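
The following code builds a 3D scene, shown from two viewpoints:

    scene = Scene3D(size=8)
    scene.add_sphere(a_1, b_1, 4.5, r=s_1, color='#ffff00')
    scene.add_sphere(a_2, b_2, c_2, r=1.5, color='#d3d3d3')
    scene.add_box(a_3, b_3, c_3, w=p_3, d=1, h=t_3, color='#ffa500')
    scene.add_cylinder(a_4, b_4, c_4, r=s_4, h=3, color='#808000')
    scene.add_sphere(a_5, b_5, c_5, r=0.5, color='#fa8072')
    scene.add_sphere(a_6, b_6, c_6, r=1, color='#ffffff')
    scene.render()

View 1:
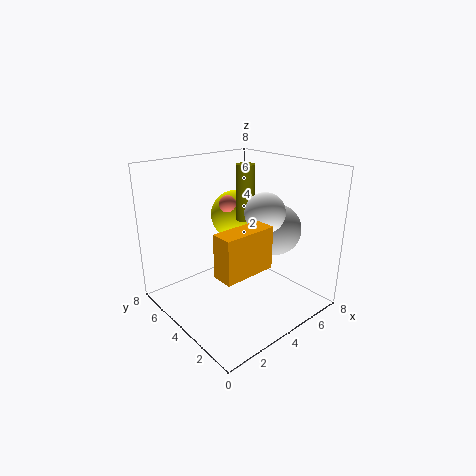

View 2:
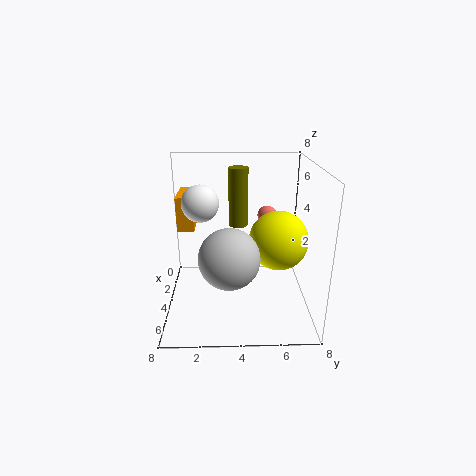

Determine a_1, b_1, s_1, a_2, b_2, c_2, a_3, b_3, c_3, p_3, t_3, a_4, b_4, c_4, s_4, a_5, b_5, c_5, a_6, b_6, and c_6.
a_1 = 5.5; b_1 = 6; s_1 = 1.5; a_2 = 6.5; b_2 = 3.5; c_2 = 4; a_3 = 0.5; b_3 = 0.5; c_3 = 4; p_3 = 2.5; t_3 = 2; a_4 = 4.5; b_4 = 4; c_4 = 5; s_4 = 0.5; a_5 = 4.5; b_5 = 5.5; c_5 = 5.5; a_6 = 4; b_6 = 2; c_6 = 6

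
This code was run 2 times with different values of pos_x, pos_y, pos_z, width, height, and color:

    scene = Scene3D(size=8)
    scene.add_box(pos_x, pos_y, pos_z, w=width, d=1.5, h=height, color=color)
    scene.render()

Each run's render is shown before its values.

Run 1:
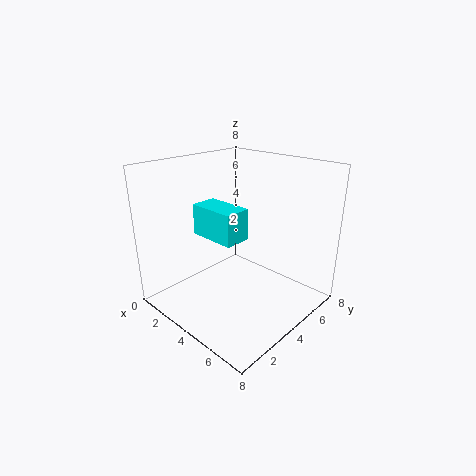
pos_x = 1.75; pos_y = 2.75; pos_z = 4; width = 2.75; height = 1.75; color = 'cyan'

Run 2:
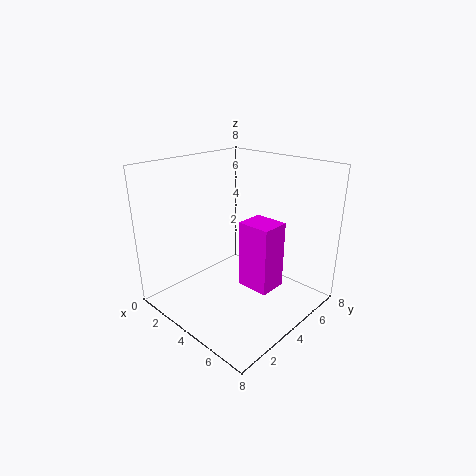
pos_x = 5; pos_y = 3; pos_z = 2; width = 1.75; height = 3.5; color = 'magenta'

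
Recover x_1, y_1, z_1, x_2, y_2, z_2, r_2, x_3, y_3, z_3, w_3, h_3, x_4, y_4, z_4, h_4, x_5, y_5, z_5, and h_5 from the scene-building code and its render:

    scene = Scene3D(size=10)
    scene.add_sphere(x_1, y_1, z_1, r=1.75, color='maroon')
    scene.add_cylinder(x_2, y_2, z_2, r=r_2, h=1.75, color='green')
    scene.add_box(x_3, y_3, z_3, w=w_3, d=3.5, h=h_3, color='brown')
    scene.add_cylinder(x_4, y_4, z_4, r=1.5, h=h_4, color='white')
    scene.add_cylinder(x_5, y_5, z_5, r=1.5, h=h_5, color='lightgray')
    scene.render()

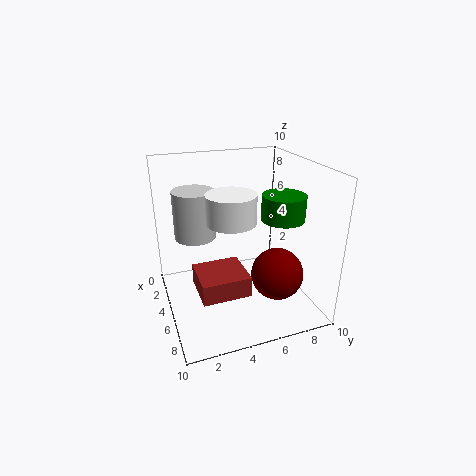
x_1 = 7.25, y_1 = 7, z_1 = 3, x_2 = 5.75, y_2 = 8, z_2 = 6.25, r_2 = 1.5, x_3 = 3.25, y_3 = 2, z_3 = 1, w_3 = 3.25, h_3 = 1.5, x_4 = 7.25, y_4 = 3.75, z_4 = 7.25, h_4 = 1.75, x_5 = 2.75, y_5 = 2.5, z_5 = 4.5, h_5 = 3.5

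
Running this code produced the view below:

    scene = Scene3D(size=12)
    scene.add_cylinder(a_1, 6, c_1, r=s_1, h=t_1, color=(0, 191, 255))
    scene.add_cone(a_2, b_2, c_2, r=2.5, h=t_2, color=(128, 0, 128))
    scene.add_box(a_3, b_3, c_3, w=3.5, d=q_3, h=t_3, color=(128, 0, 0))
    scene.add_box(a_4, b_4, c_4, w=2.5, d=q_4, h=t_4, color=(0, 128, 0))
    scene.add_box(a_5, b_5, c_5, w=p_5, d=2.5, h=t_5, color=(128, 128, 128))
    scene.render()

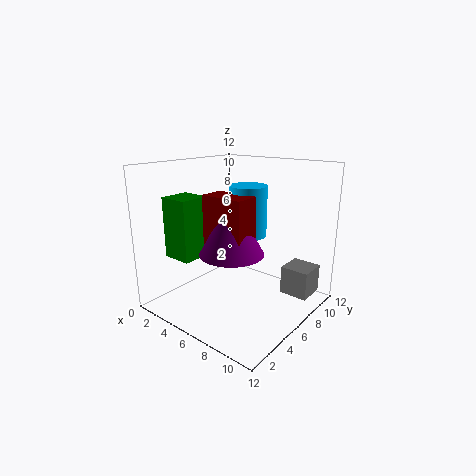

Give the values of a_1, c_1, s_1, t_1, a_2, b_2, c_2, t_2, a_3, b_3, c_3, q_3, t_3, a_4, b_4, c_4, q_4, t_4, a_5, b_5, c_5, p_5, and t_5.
a_1 = 7
c_1 = 6.5
s_1 = 1.5
t_1 = 4
a_2 = 7
b_2 = 4
c_2 = 5.5
t_2 = 4.5
a_3 = 5
b_3 = 3
c_3 = 6
q_3 = 2
t_3 = 4
a_4 = 1.5
b_4 = 2
c_4 = 4.5
q_4 = 2.5
t_4 = 5
a_5 = 8.5
b_5 = 9
c_5 = 0.5
p_5 = 2.5
t_5 = 2.5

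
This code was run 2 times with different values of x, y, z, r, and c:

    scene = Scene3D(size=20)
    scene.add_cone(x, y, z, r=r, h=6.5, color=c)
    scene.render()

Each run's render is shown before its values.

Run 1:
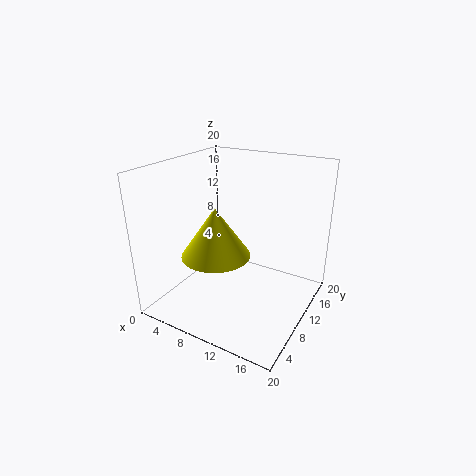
x = 9
y = 6
z = 9
r = 4.5
c = 'yellow'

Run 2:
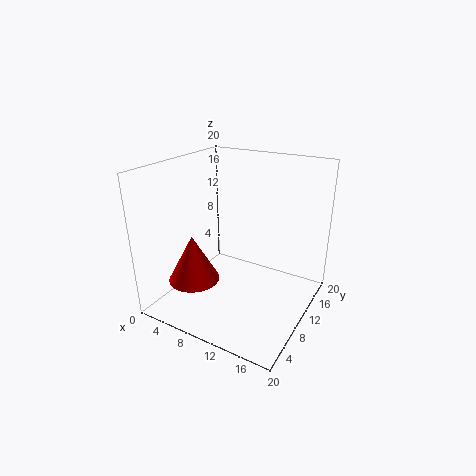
x = 5.5
y = 5.5
z = 4.5
r = 3.5
c = 'red'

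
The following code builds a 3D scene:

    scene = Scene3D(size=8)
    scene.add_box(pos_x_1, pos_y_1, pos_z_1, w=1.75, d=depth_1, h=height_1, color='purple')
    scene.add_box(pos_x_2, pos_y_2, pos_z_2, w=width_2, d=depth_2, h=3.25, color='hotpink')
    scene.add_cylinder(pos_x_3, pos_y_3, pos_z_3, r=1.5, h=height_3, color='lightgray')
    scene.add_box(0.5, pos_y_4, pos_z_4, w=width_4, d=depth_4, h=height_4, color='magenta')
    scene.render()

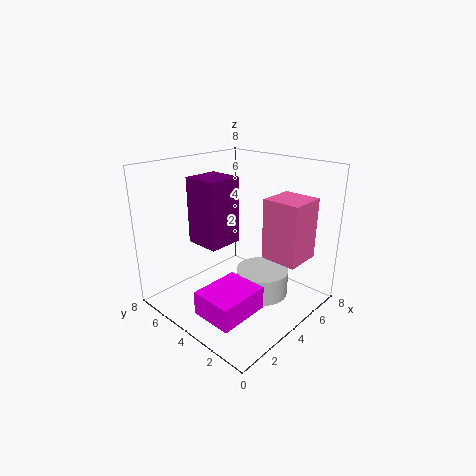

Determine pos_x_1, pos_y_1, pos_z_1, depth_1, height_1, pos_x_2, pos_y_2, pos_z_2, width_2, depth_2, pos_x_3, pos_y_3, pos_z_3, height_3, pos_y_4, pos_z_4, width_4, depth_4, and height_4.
pos_x_1 = 1.25; pos_y_1 = 3; pos_z_1 = 4.5; depth_1 = 1.75; height_1 = 3.25; pos_x_2 = 4.25; pos_y_2 = 0.5; pos_z_2 = 3.25; width_2 = 2; depth_2 = 2; pos_x_3 = 5; pos_y_3 = 3; pos_z_3 = 0.5; height_3 = 1.5; pos_y_4 = 1.5; pos_z_4 = 1; width_4 = 2.75; depth_4 = 2.25; height_4 = 1.25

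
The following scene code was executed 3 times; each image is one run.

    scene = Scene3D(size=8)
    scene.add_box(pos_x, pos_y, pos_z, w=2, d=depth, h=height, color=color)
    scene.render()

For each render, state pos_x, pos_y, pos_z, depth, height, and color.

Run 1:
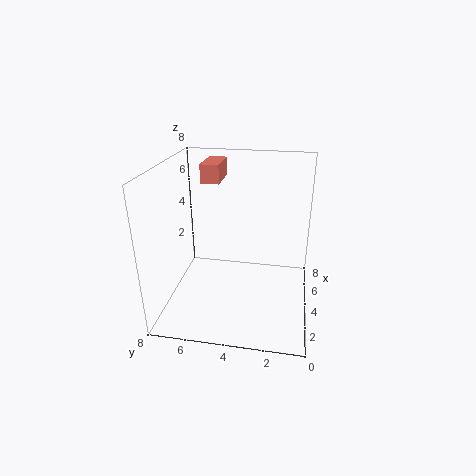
pos_x = 4; pos_y = 5; pos_z = 7; depth = 1; height = 1; color = 'salmon'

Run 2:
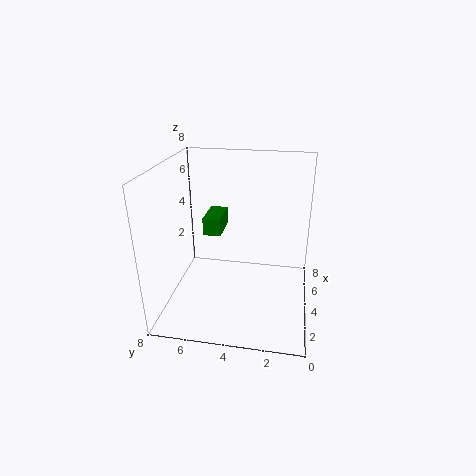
pos_x = 4; pos_y = 5; pos_z = 4; depth = 1; height = 1; color = 'green'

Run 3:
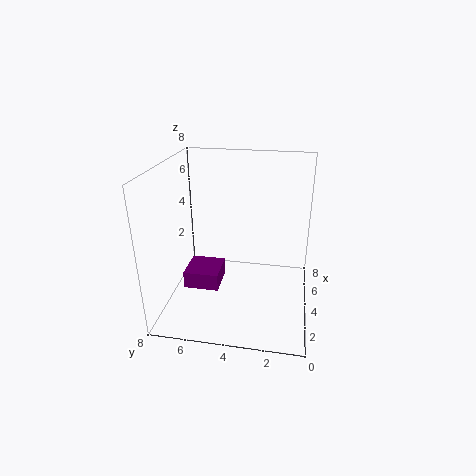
pos_x = 3; pos_y = 5; pos_z = 1; depth = 2; height = 1; color = 'purple'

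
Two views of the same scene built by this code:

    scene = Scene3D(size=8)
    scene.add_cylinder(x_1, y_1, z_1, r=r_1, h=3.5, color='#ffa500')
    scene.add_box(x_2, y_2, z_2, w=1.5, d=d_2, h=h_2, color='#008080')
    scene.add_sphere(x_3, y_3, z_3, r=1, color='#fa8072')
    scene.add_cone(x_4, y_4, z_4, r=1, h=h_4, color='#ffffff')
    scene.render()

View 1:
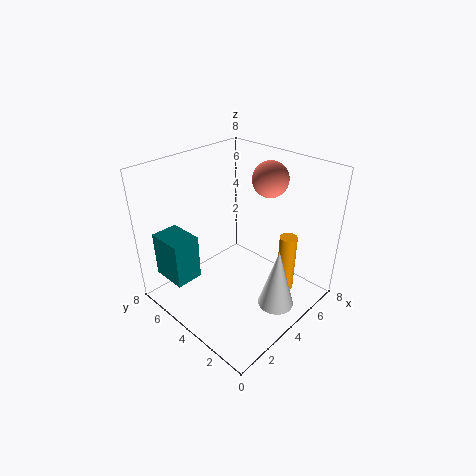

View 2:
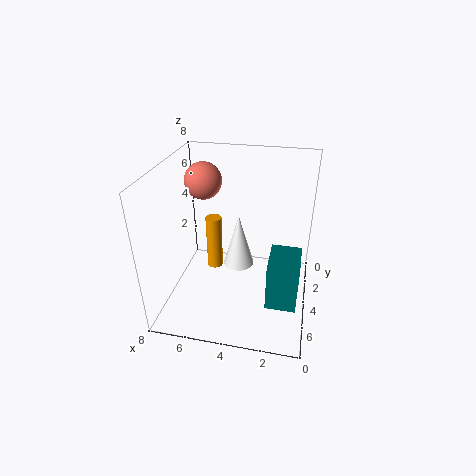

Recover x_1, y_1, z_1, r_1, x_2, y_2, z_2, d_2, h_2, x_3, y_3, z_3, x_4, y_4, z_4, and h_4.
x_1 = 6
y_1 = 2
z_1 = 0.5
r_1 = 0.5
x_2 = 0.5
y_2 = 5
z_2 = 2
d_2 = 2
h_2 = 2.5
x_3 = 6
y_3 = 3.5
z_3 = 7
x_4 = 4.5
y_4 = 1.5
z_4 = 0.5
h_4 = 3.5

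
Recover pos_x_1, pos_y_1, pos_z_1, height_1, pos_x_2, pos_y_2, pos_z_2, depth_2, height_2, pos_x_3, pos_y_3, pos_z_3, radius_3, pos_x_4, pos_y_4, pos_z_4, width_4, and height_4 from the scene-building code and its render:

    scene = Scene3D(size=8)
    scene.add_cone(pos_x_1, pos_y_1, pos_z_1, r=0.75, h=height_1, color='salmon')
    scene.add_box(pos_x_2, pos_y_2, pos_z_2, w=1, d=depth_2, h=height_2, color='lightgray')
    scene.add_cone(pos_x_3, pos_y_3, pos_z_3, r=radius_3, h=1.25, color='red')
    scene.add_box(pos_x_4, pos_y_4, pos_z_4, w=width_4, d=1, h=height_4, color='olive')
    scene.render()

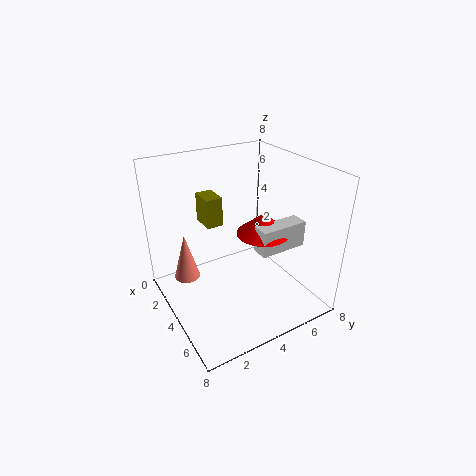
pos_x_1 = 2.25
pos_y_1 = 1.5
pos_z_1 = 1.25
height_1 = 2.75
pos_x_2 = 4.5
pos_y_2 = 4.75
pos_z_2 = 3.25
depth_2 = 2.75
height_2 = 1.5
pos_x_3 = 4.25
pos_y_3 = 5.5
pos_z_3 = 4
radius_3 = 1.5
pos_x_4 = 0.75
pos_y_4 = 3
pos_z_4 = 4
width_4 = 1.5
height_4 = 1.75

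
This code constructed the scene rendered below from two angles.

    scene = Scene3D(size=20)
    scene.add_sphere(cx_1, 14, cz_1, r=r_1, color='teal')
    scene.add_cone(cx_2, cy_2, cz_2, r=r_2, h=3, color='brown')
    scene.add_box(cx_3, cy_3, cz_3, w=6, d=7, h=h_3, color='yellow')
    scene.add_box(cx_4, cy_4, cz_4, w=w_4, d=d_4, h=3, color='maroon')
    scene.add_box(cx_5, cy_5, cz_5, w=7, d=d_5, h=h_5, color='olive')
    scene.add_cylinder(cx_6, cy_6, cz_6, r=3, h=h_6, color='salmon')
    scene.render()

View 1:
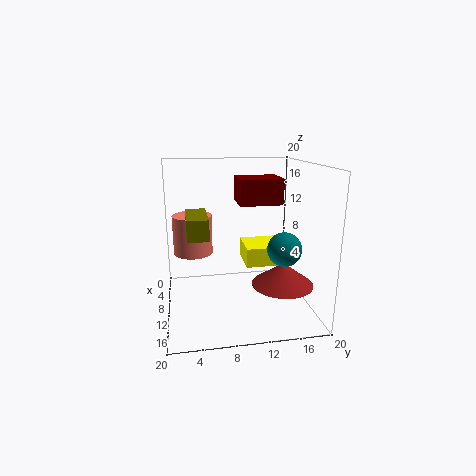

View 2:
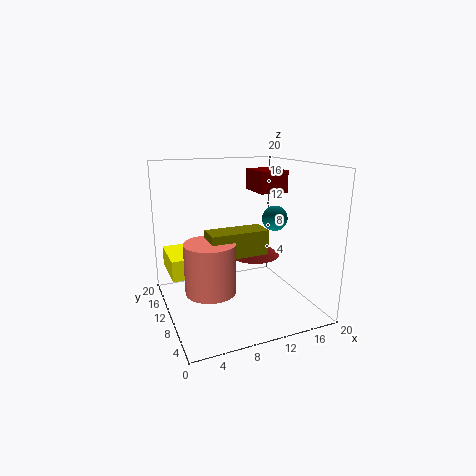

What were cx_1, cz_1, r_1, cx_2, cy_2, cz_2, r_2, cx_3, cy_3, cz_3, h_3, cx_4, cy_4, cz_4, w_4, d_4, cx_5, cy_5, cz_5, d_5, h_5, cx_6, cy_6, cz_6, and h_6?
cx_1 = 18
cz_1 = 11
r_1 = 2
cx_2 = 15
cy_2 = 15
cz_2 = 5
r_2 = 4
cx_3 = 1
cy_3 = 12
cz_3 = 4
h_3 = 3
cx_4 = 13
cy_4 = 9
cz_4 = 16
w_4 = 4
d_4 = 5
cx_5 = 4
cy_5 = 3
cz_5 = 10
d_5 = 3
h_5 = 3
cx_6 = 4
cy_6 = 4
cz_6 = 6
h_6 = 6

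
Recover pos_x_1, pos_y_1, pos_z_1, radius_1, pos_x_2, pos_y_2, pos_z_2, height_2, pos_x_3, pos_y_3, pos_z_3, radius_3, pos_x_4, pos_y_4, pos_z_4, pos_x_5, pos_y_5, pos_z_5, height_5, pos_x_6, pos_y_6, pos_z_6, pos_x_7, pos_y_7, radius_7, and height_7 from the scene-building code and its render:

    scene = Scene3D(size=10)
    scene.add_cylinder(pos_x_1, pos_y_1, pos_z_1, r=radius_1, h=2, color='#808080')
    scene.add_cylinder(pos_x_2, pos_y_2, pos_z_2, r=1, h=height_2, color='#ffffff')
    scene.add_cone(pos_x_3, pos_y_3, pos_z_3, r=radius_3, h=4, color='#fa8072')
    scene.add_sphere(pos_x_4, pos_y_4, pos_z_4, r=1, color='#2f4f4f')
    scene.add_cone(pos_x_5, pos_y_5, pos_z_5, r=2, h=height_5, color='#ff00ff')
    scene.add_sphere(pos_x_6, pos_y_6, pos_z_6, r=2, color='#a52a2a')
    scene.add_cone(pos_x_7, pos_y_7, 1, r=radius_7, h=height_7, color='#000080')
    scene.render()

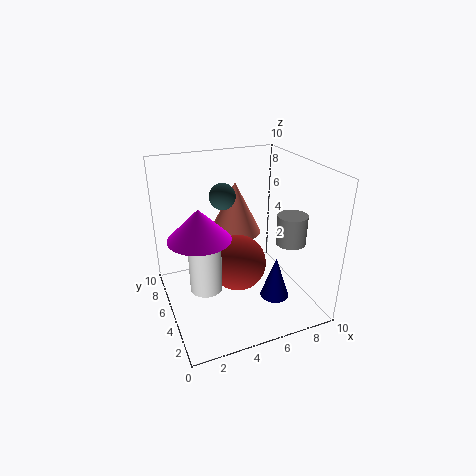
pos_x_1 = 8; pos_y_1 = 3; pos_z_1 = 5; radius_1 = 1; pos_x_2 = 2; pos_y_2 = 3; pos_z_2 = 3; height_2 = 3; pos_x_3 = 6; pos_y_3 = 8; pos_z_3 = 4; radius_3 = 2; pos_x_4 = 5; pos_y_4 = 8; pos_z_4 = 7; pos_x_5 = 2; pos_y_5 = 4; pos_z_5 = 6; height_5 = 2; pos_x_6 = 5; pos_y_6 = 5; pos_z_6 = 3; pos_x_7 = 7; pos_y_7 = 3; radius_7 = 1; height_7 = 3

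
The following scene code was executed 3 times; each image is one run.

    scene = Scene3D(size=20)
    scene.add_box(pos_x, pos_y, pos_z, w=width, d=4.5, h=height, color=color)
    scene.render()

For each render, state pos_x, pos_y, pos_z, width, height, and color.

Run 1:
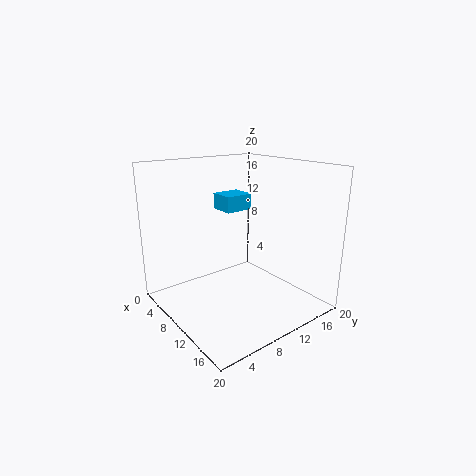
pos_x = 1; pos_y = 12; pos_z = 12; width = 4; height = 2.5; color = 'deepskyblue'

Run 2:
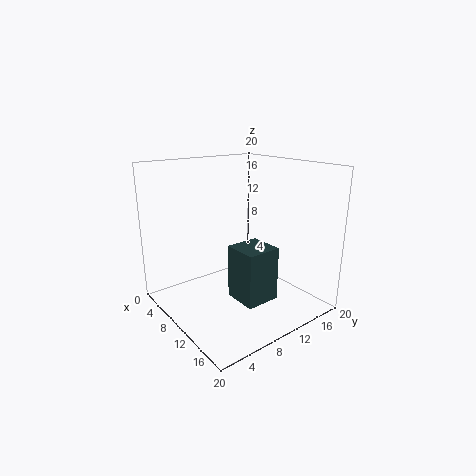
pos_x = 12.5; pos_y = 6.5; pos_z = 3.5; width = 4.5; height = 7; color = 'darkslategray'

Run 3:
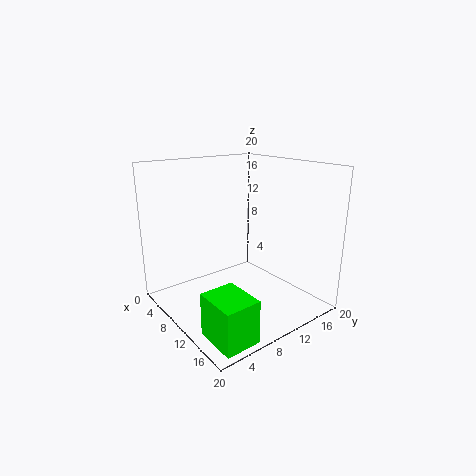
pos_x = 14.5; pos_y = 1; pos_z = 1; width = 5.5; height = 5.5; color = 'lime'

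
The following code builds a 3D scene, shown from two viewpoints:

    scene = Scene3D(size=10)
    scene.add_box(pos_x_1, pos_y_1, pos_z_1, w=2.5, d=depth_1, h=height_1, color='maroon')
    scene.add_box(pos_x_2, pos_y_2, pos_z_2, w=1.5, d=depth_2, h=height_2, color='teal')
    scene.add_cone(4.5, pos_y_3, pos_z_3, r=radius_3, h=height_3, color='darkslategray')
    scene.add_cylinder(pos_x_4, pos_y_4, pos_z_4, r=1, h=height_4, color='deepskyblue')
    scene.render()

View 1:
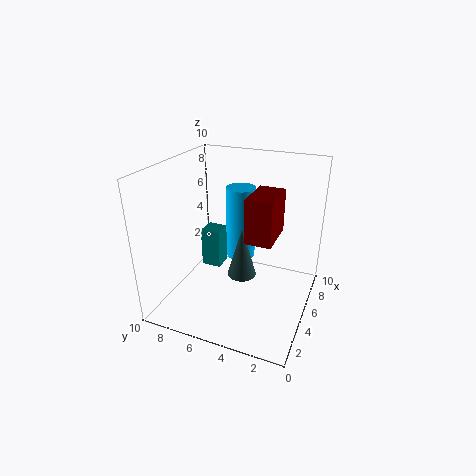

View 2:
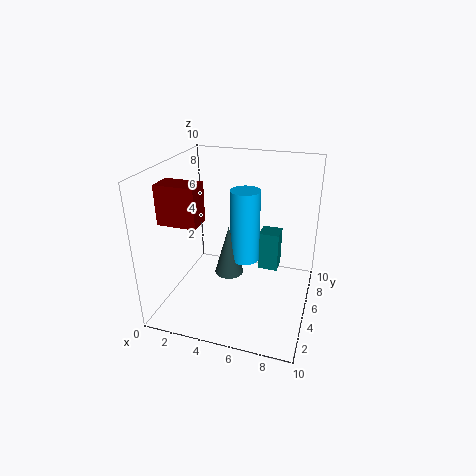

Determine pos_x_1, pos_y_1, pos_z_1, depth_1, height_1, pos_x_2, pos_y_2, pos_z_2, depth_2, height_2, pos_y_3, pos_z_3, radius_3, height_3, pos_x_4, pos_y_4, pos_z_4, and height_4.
pos_x_1 = 1, pos_y_1 = 1.5, pos_z_1 = 7, depth_1 = 1.5, height_1 = 2.5, pos_x_2 = 6, pos_y_2 = 7, pos_z_2 = 1.5, depth_2 = 1.5, height_2 = 3, pos_y_3 = 4.5, pos_z_3 = 2.5, radius_3 = 1, height_3 = 3.5, pos_x_4 = 5.5, pos_y_4 = 5, pos_z_4 = 3.5, height_4 = 5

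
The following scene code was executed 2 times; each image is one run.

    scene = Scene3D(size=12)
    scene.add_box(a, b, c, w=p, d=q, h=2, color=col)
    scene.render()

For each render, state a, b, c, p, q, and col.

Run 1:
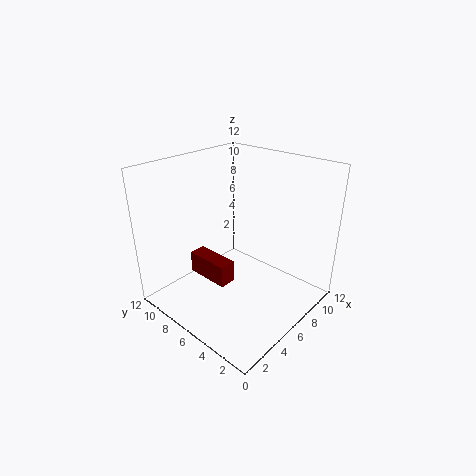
a = 4.5; b = 6.5; c = 1.5; p = 1.5; q = 4; col = 'maroon'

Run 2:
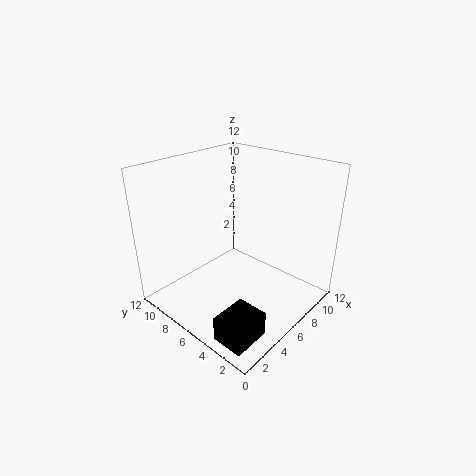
a = 0.5; b = 1; c = 0.5; p = 3; q = 2.5; col = 'black'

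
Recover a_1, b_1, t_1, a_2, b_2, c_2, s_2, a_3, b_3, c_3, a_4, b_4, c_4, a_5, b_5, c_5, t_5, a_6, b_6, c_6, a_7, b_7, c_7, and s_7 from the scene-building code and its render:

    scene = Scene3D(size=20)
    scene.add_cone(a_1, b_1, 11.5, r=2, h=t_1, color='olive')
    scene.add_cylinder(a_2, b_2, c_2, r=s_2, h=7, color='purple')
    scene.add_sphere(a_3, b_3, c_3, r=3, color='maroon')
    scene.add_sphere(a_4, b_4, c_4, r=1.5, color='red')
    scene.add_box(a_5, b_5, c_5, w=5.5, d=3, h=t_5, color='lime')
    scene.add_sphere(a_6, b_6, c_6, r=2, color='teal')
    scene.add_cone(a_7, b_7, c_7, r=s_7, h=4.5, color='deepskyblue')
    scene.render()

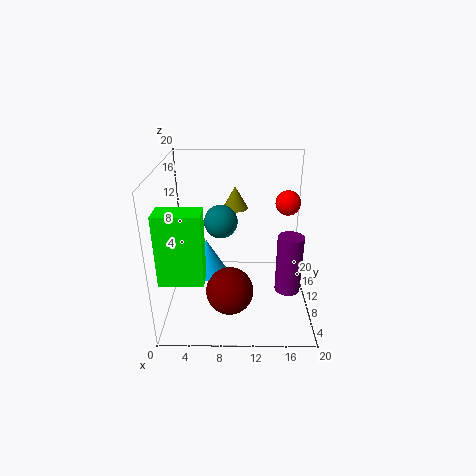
a_1 = 9.5, b_1 = 17.5, t_1 = 3.5, a_2 = 16, b_2 = 2.5, c_2 = 7, s_2 = 1.5, a_3 = 9, b_3 = 4, c_3 = 5.5, a_4 = 16, b_4 = 6.5, c_4 = 16.5, a_5 = 0.5, b_5 = 2, c_5 = 7.5, t_5 = 9, a_6 = 8, b_6 = 5.5, c_6 = 14.5, a_7 = 6, b_7 = 6.5, c_7 = 7, s_7 = 2.5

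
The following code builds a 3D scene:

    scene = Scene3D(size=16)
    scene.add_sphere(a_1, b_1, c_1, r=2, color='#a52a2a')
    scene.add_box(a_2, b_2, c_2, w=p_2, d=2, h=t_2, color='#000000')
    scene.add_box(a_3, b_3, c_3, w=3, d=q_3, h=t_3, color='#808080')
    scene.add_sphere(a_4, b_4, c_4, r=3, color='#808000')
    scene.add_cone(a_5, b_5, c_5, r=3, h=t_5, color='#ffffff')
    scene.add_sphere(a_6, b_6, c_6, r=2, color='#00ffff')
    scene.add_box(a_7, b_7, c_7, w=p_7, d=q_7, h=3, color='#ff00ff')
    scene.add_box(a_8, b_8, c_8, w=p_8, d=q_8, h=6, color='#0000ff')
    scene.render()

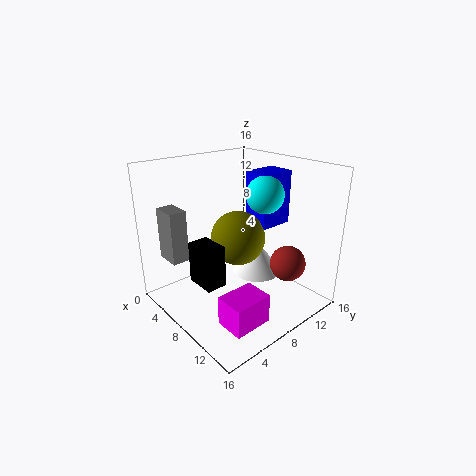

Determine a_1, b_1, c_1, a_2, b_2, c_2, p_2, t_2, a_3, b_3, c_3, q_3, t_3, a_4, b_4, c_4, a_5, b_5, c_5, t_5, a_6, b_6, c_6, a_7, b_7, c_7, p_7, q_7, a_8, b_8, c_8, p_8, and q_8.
a_1 = 12; b_1 = 12; c_1 = 5; a_2 = 9; b_2 = 1; c_2 = 6; p_2 = 3; t_2 = 4; a_3 = 1; b_3 = 2; c_3 = 5; q_3 = 2; t_3 = 6; a_4 = 8; b_4 = 8; c_4 = 8; a_5 = 7; b_5 = 12; c_5 = 2; t_5 = 4; a_6 = 10; b_6 = 10; c_6 = 13; a_7 = 12; b_7 = 2; c_7 = 2; p_7 = 3; q_7 = 4; a_8 = 7; b_8 = 10; c_8 = 9; p_8 = 3; q_8 = 4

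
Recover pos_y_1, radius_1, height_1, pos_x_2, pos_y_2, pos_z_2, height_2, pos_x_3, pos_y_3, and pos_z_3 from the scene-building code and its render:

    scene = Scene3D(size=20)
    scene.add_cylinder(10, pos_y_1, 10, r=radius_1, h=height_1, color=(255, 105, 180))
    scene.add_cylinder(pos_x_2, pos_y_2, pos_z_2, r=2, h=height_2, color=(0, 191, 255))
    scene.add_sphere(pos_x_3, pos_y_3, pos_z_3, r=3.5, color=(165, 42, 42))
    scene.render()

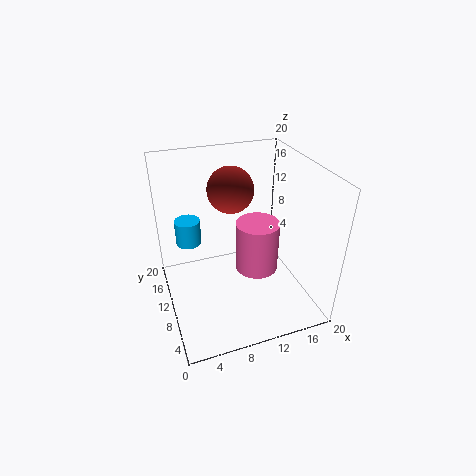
pos_y_1 = 3.5, radius_1 = 2.5, height_1 = 6, pos_x_2 = 4.5, pos_y_2 = 18, pos_z_2 = 5.5, height_2 = 4, pos_x_3 = 11, pos_y_3 = 16, pos_z_3 = 14.5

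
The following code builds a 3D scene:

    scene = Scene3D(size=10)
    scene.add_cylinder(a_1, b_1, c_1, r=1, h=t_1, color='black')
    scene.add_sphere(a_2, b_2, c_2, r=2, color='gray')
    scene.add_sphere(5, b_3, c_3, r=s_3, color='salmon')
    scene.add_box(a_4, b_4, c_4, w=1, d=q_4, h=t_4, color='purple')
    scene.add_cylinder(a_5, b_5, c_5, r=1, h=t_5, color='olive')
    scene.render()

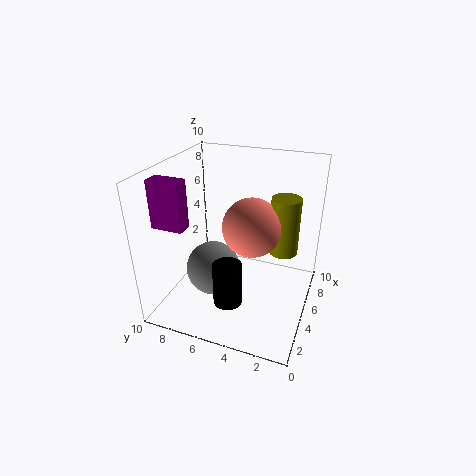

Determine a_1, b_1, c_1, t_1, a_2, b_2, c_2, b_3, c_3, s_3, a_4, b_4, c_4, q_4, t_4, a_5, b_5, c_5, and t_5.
a_1 = 3, b_1 = 5, c_1 = 1, t_1 = 3, a_2 = 5, b_2 = 7, c_2 = 2, b_3 = 4, c_3 = 6, s_3 = 2, a_4 = 1, b_4 = 7, c_4 = 7, q_4 = 2, t_4 = 3, a_5 = 6, b_5 = 2, c_5 = 4, t_5 = 4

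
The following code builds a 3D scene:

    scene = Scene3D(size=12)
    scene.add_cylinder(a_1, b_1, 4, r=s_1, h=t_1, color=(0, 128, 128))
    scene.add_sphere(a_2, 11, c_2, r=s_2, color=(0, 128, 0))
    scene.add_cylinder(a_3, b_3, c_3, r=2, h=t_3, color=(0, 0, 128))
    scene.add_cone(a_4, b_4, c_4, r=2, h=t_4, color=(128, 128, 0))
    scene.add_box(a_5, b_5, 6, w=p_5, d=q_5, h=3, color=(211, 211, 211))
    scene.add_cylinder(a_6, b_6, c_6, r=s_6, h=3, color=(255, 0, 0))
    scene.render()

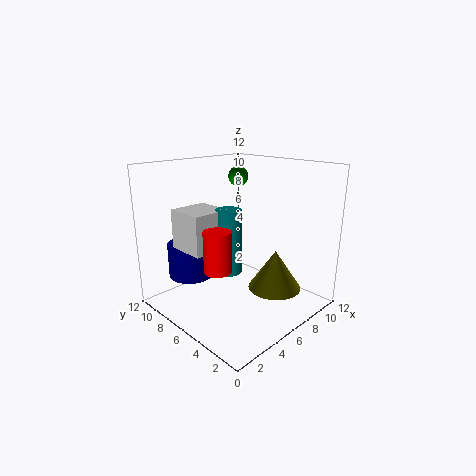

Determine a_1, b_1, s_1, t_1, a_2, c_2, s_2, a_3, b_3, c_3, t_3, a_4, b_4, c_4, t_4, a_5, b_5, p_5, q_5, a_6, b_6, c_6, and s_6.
a_1 = 4
b_1 = 5
s_1 = 1
t_1 = 5
a_2 = 11
c_2 = 10
s_2 = 1
a_3 = 4
b_3 = 10
c_3 = 2
t_3 = 3
a_4 = 6
b_4 = 2
c_4 = 3
t_4 = 3
a_5 = 1
b_5 = 5
p_5 = 3
q_5 = 3
a_6 = 2
b_6 = 4
c_6 = 5
s_6 = 1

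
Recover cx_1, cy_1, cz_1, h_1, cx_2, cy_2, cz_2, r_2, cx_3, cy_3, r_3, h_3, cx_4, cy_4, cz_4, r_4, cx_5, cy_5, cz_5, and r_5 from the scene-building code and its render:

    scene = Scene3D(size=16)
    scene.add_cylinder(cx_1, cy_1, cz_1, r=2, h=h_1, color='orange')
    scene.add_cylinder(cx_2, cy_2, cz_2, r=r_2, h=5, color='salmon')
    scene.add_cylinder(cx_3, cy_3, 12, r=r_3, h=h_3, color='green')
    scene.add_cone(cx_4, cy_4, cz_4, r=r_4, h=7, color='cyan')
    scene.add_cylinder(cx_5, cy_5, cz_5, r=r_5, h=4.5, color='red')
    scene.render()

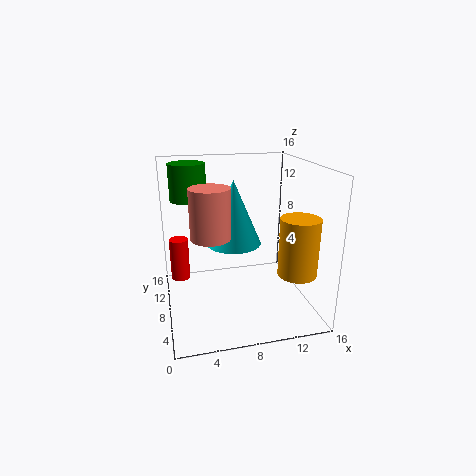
cx_1 = 13
cy_1 = 3
cz_1 = 5.5
h_1 = 6
cx_2 = 4.5
cy_2 = 5
cz_2 = 9.5
r_2 = 2
cx_3 = 3
cy_3 = 10.5
r_3 = 2
h_3 = 4
cx_4 = 7.5
cy_4 = 8
cz_4 = 7.5
r_4 = 3
cx_5 = 1.5
cy_5 = 8
cz_5 = 4
r_5 = 1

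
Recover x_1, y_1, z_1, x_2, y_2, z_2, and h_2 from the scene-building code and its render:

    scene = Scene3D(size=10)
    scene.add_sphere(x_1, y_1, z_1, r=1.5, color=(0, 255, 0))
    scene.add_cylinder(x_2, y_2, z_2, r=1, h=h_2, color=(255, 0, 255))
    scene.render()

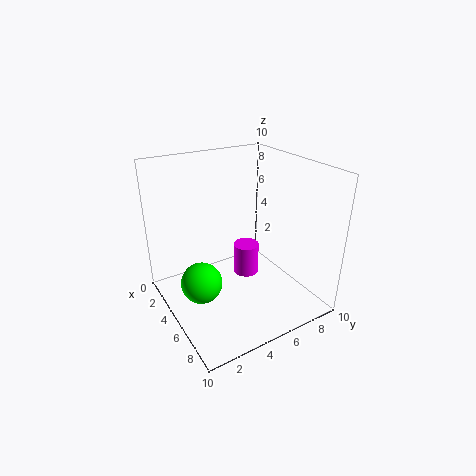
x_1 = 4, y_1 = 2.5, z_1 = 1.5, x_2 = 3, y_2 = 7, z_2 = 0.5, h_2 = 2.5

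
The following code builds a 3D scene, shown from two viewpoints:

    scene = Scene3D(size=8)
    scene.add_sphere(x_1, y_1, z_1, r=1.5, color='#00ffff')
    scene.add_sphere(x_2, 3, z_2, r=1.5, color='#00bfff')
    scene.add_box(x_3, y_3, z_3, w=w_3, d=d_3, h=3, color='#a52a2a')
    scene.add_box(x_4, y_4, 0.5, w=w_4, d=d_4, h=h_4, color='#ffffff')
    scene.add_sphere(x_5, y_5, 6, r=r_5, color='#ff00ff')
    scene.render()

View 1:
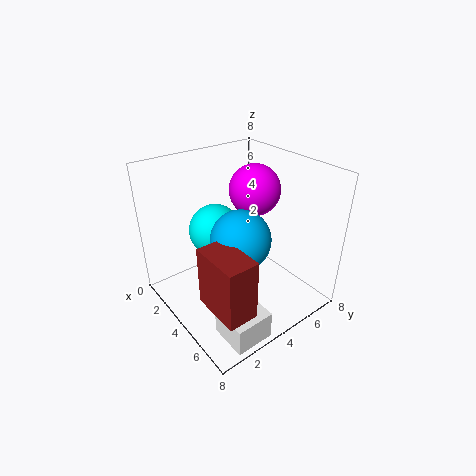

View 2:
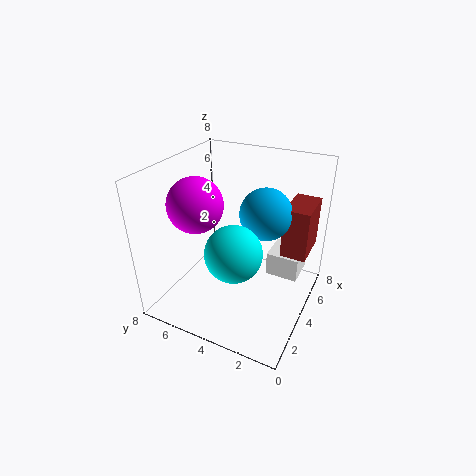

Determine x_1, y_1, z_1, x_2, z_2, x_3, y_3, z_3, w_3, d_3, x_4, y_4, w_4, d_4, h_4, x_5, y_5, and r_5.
x_1 = 2.5, y_1 = 3.5, z_1 = 4, x_2 = 5.5, z_2 = 5, x_3 = 5.5, y_3 = 0.5, z_3 = 2.5, w_3 = 2.5, d_3 = 1.5, x_4 = 6, y_4 = 1, w_4 = 2, d_4 = 2, h_4 = 1.5, x_5 = 3, y_5 = 6, r_5 = 1.5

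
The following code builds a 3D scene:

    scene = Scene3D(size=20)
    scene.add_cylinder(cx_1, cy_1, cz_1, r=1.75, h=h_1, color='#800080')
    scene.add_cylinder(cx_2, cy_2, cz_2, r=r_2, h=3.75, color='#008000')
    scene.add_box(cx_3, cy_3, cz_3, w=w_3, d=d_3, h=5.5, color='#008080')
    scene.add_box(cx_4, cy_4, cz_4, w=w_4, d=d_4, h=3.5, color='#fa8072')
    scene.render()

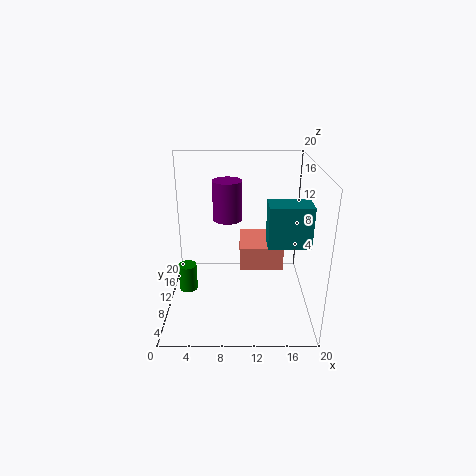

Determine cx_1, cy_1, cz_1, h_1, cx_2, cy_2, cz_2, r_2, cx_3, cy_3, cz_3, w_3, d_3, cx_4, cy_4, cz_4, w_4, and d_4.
cx_1 = 8.75
cy_1 = 6
cz_1 = 14.5
h_1 = 4.75
cx_2 = 3
cy_2 = 8.25
cz_2 = 3
r_2 = 1.25
cx_3 = 13.75
cy_3 = 5.5
cz_3 = 10.5
w_3 = 5.5
d_3 = 3.5
cx_4 = 10.25
cy_4 = 10
cz_4 = 4.75
w_4 = 6.25
d_4 = 6.75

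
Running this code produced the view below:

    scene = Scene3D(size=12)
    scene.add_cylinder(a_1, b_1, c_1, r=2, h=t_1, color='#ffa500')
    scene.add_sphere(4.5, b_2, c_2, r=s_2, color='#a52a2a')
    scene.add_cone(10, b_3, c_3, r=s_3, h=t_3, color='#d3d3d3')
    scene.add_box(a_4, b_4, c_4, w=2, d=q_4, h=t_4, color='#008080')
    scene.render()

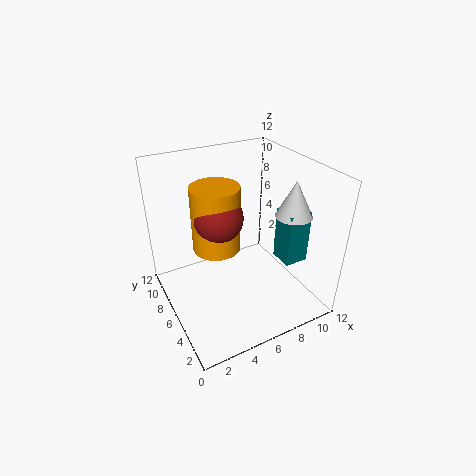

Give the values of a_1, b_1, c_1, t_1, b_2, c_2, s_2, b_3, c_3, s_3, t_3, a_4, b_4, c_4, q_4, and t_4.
a_1 = 4.5; b_1 = 7; c_1 = 5; t_1 = 5.5; b_2 = 6.5; c_2 = 8; s_2 = 2; b_3 = 4; c_3 = 8; s_3 = 1.5; t_3 = 3; a_4 = 9; b_4 = 3; c_4 = 4; q_4 = 2; t_4 = 4.5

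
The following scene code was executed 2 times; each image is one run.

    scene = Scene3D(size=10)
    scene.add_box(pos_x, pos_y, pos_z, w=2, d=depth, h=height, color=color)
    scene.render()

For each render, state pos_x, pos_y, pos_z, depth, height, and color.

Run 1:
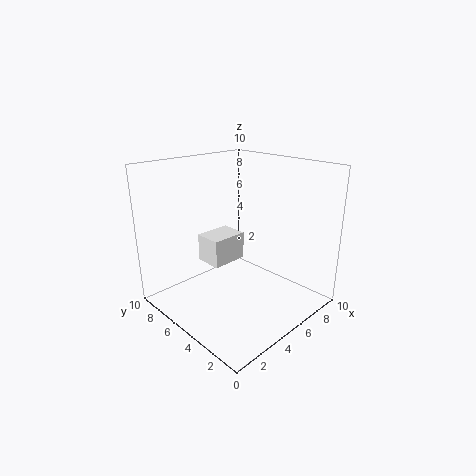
pos_x = 0.5, pos_y = 2, pos_z = 5.5, depth = 1.5, height = 1.5, color = 'white'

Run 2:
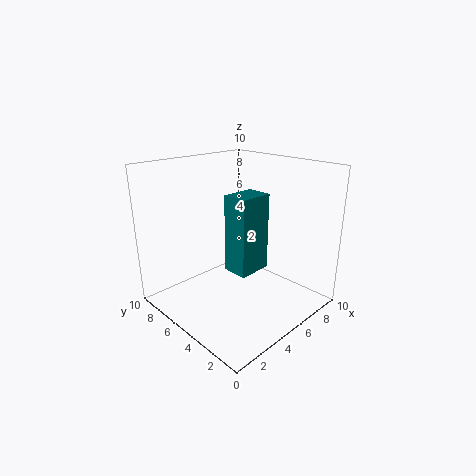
pos_x = 2, pos_y = 1.5, pos_z = 4.5, depth = 1.5, height = 4.5, color = 'teal'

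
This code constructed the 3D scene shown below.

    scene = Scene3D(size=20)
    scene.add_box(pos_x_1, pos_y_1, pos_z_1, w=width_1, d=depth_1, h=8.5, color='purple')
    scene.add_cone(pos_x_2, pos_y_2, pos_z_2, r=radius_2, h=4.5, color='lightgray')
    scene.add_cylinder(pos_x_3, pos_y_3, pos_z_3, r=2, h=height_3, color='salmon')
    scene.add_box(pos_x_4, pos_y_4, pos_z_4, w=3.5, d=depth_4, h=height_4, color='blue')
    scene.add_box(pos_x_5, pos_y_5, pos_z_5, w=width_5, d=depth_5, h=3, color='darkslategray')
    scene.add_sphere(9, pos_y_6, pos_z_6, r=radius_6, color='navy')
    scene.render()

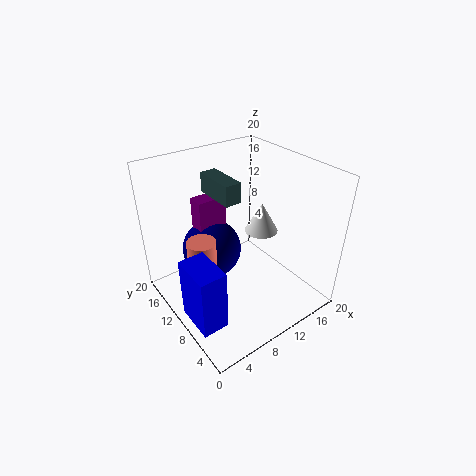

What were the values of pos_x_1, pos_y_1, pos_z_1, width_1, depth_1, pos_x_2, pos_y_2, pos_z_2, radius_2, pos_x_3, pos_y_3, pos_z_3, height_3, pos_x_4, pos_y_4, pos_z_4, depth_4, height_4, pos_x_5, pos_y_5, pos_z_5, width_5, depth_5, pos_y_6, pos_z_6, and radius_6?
pos_x_1 = 7; pos_y_1 = 15; pos_z_1 = 5.5; width_1 = 4.5; depth_1 = 2.5; pos_x_2 = 15.5; pos_y_2 = 11.5; pos_z_2 = 8.5; radius_2 = 2.5; pos_x_3 = 5; pos_y_3 = 11.5; pos_z_3 = 2; height_3 = 8.5; pos_x_4 = 0.5; pos_y_4 = 4; pos_z_4 = 2; depth_4 = 5.5; height_4 = 8.5; pos_x_5 = 9.5; pos_y_5 = 12; pos_z_5 = 14; width_5 = 2.5; depth_5 = 6.5; pos_y_6 = 15.5; pos_z_6 = 5.5; radius_6 = 4.5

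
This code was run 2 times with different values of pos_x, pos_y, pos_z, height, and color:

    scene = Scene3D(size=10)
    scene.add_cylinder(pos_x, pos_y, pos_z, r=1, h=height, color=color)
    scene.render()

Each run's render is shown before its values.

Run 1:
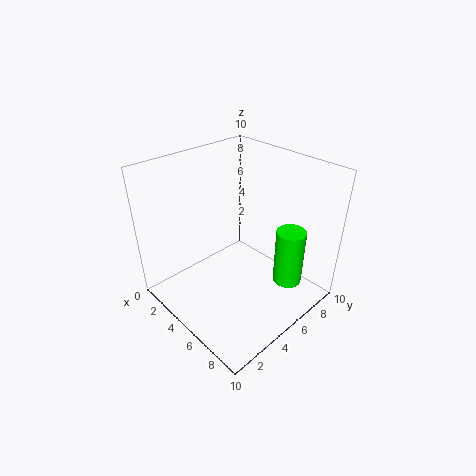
pos_x = 8, pos_y = 7, pos_z = 2, height = 4, color = 'lime'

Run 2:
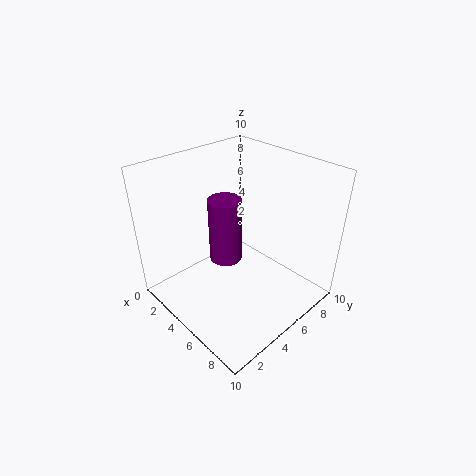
pos_x = 6, pos_y = 3, pos_z = 5, height = 4, color = 'purple'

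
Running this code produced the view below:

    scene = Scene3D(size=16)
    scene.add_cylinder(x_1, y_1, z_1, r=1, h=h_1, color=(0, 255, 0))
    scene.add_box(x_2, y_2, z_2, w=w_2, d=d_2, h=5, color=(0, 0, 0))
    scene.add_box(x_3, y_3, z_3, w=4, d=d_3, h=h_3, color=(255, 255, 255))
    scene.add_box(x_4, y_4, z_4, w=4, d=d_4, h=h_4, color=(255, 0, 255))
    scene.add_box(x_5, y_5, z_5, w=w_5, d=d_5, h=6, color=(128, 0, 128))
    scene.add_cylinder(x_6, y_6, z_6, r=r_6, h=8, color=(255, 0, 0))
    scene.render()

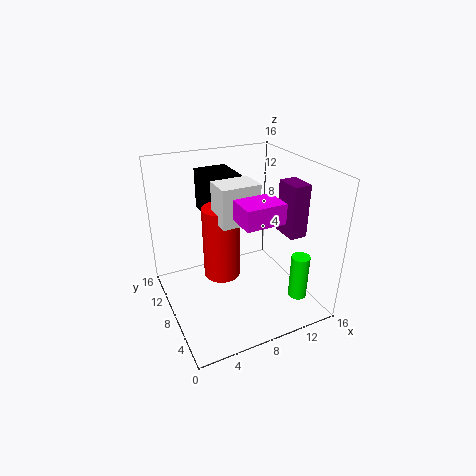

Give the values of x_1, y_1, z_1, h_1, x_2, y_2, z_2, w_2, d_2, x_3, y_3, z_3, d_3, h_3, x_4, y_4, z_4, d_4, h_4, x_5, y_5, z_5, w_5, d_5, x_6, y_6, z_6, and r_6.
x_1 = 13
y_1 = 3
z_1 = 2
h_1 = 5
x_2 = 6
y_2 = 11
z_2 = 9
w_2 = 4
d_2 = 5
x_3 = 5
y_3 = 5
z_3 = 11
d_3 = 3
h_3 = 4
x_4 = 6
y_4 = 2
z_4 = 12
d_4 = 3
h_4 = 2
x_5 = 13
y_5 = 5
z_5 = 8
w_5 = 2
d_5 = 3
x_6 = 6
y_6 = 8
z_6 = 4
r_6 = 2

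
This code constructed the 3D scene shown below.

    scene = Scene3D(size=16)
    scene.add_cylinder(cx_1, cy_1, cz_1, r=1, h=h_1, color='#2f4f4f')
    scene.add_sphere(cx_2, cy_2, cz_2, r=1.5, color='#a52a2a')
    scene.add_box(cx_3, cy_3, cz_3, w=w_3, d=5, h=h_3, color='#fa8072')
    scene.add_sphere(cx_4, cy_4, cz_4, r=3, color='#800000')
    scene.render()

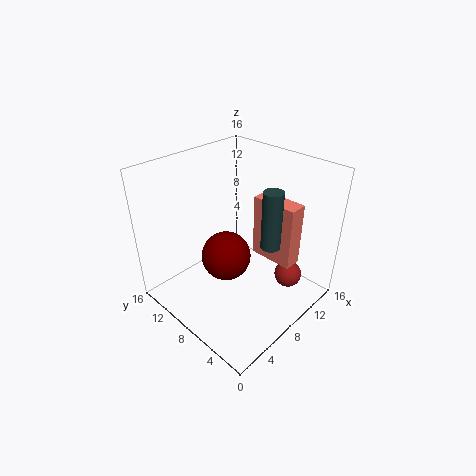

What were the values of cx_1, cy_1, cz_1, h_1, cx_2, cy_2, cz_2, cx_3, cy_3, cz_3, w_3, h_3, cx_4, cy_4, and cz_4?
cx_1 = 8; cy_1 = 3.5; cz_1 = 9; h_1 = 6; cx_2 = 11; cy_2 = 3; cz_2 = 4; cx_3 = 10; cy_3 = 2.5; cz_3 = 5.5; w_3 = 2; h_3 = 7; cx_4 = 8.5; cy_4 = 10.5; cz_4 = 4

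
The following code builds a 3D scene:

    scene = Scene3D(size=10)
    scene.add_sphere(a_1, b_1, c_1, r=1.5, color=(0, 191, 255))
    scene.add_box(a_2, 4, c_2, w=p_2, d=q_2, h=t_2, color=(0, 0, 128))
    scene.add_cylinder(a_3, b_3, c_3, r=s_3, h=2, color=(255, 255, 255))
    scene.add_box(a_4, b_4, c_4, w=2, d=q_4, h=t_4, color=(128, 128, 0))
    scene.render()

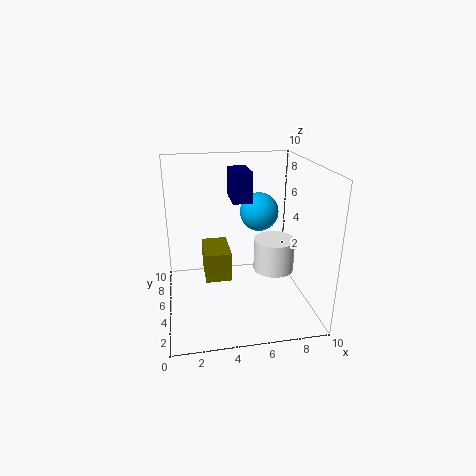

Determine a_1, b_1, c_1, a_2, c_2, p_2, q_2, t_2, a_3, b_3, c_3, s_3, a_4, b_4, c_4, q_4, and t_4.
a_1 = 7.25
b_1 = 8
c_1 = 5.75
a_2 = 4.5
c_2 = 7.75
p_2 = 1.25
q_2 = 2.25
t_2 = 2
a_3 = 6.75
b_3 = 2.25
c_3 = 4
s_3 = 1.25
a_4 = 2.75
b_4 = 6
c_4 = 1
q_4 = 3.25
t_4 = 2.25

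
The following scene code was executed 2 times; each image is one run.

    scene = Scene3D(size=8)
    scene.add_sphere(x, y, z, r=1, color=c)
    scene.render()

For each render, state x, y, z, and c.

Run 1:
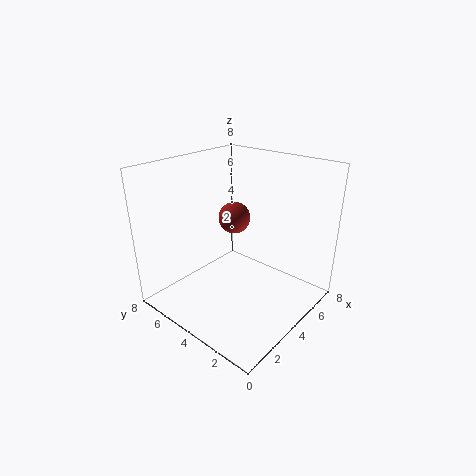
x = 6, y = 6, z = 4, c = 'brown'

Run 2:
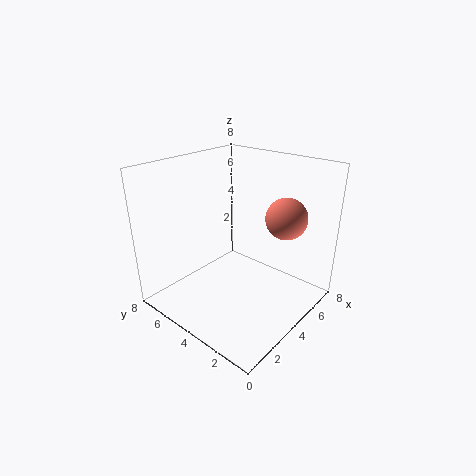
x = 4, y = 1, z = 6, c = 'salmon'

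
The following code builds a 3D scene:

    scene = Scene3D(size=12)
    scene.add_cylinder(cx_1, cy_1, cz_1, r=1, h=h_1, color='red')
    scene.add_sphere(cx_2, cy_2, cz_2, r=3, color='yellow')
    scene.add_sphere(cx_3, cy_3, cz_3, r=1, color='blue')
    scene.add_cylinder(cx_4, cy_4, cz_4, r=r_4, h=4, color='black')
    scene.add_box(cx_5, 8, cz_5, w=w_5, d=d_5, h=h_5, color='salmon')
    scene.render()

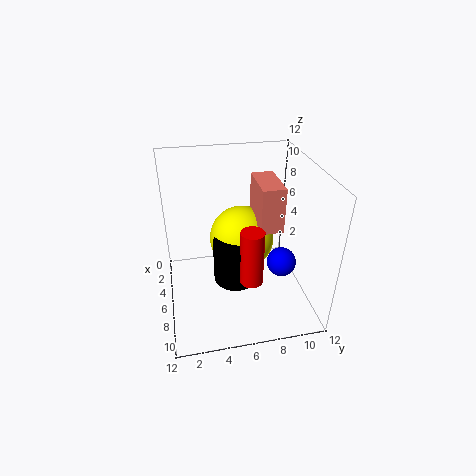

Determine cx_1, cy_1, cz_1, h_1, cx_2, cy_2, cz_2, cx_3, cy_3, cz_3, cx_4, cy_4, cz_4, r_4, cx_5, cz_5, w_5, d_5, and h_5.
cx_1 = 7, cy_1 = 7, cz_1 = 2, h_1 = 5, cx_2 = 3, cy_2 = 7, cz_2 = 4, cx_3 = 11, cy_3 = 8, cz_3 = 7, cx_4 = 5, cy_4 = 6, cz_4 = 1, r_4 = 2, cx_5 = 2, cz_5 = 6, w_5 = 4, d_5 = 2, h_5 = 4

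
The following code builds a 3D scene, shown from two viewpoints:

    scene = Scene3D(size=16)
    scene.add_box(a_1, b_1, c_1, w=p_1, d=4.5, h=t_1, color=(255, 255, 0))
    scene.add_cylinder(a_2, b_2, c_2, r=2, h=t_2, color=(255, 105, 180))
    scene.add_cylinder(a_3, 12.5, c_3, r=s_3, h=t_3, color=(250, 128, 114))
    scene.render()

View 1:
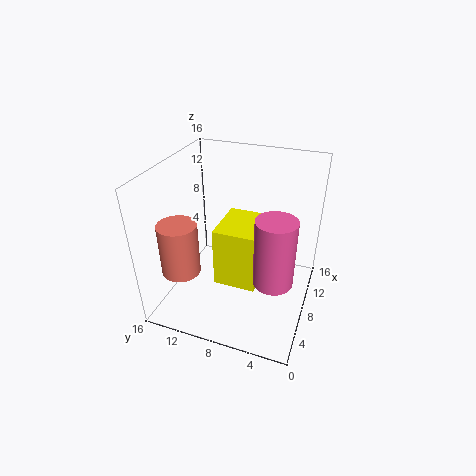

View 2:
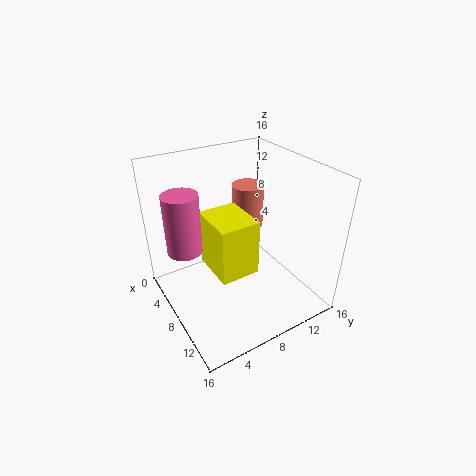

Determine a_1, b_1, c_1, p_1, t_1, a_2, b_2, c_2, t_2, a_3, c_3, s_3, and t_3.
a_1 = 4.5, b_1 = 5, c_1 = 4, p_1 = 5.5, t_1 = 6.5, a_2 = 4.5, b_2 = 3, c_2 = 6, t_2 = 7, a_3 = 3, c_3 = 6, s_3 = 2, t_3 = 5.5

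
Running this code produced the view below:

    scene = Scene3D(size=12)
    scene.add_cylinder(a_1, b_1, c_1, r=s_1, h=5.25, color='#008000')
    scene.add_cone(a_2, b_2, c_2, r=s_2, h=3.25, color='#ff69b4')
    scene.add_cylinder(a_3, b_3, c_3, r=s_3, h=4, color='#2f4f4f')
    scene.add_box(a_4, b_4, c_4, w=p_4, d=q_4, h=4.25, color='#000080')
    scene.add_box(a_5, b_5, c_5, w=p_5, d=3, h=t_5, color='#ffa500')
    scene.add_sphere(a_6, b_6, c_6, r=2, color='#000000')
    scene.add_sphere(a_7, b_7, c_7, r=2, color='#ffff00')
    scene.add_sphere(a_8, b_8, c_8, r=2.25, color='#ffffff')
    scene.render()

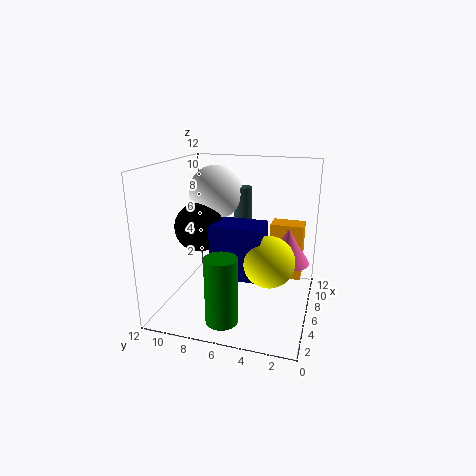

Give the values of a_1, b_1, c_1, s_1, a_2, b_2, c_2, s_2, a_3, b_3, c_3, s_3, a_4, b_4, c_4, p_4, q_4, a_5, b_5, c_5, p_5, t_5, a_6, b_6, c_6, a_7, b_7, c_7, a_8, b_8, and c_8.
a_1 = 1.75; b_1 = 6; c_1 = 0.75; s_1 = 1.25; a_2 = 9.5; b_2 = 2.25; c_2 = 2.75; s_2 = 2; a_3 = 7.5; b_3 = 6; c_3 = 6; s_3 = 0.75; a_4 = 3.25; b_4 = 3.5; c_4 = 3.5; p_4 = 2.75; q_4 = 4; a_5 = 9.5; b_5 = 1; c_5 = 1; p_5 = 2; t_5 = 5.25; a_6 = 5; b_6 = 9; c_6 = 7; a_7 = 4.25; b_7 = 3; c_7 = 5; a_8 = 7; b_8 = 8.25; c_8 = 9.5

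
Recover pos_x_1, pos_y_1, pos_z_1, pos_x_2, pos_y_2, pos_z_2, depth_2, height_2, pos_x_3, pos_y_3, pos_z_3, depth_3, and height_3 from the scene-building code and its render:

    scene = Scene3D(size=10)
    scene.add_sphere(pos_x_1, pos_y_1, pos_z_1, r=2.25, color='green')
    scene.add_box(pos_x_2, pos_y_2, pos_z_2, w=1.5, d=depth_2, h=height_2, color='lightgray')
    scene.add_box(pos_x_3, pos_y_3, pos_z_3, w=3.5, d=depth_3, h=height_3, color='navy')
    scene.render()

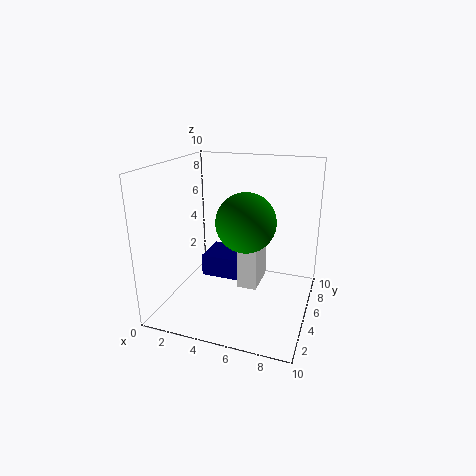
pos_x_1 = 5; pos_y_1 = 6.75; pos_z_1 = 5.5; pos_x_2 = 4.5; pos_y_2 = 6.25; pos_z_2 = 0.25; depth_2 = 3; height_2 = 3.75; pos_x_3 = 1.25; pos_y_3 = 6.75; pos_z_3 = 0.5; depth_3 = 3; height_3 = 1.75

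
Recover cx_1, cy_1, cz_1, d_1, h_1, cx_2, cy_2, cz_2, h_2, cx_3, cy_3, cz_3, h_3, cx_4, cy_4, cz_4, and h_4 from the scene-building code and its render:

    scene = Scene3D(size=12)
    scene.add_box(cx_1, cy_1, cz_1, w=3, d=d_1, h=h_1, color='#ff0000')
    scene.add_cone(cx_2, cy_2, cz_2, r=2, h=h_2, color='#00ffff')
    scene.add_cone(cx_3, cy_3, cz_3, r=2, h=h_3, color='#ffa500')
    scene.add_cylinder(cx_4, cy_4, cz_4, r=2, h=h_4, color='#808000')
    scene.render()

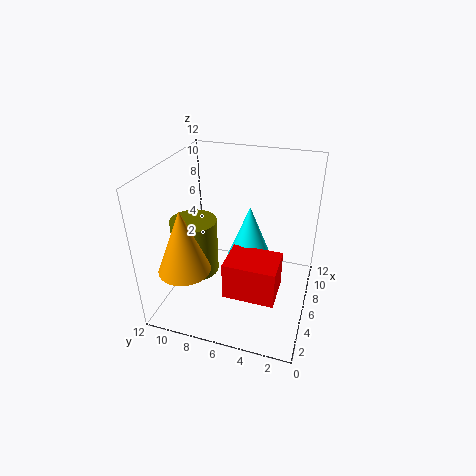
cx_1 = 2; cy_1 = 2; cz_1 = 3; d_1 = 4; h_1 = 3; cx_2 = 6; cy_2 = 5; cz_2 = 4; h_2 = 5; cx_3 = 2; cy_3 = 9; cz_3 = 5; h_3 = 5; cx_4 = 6; cy_4 = 10; cz_4 = 2; h_4 = 5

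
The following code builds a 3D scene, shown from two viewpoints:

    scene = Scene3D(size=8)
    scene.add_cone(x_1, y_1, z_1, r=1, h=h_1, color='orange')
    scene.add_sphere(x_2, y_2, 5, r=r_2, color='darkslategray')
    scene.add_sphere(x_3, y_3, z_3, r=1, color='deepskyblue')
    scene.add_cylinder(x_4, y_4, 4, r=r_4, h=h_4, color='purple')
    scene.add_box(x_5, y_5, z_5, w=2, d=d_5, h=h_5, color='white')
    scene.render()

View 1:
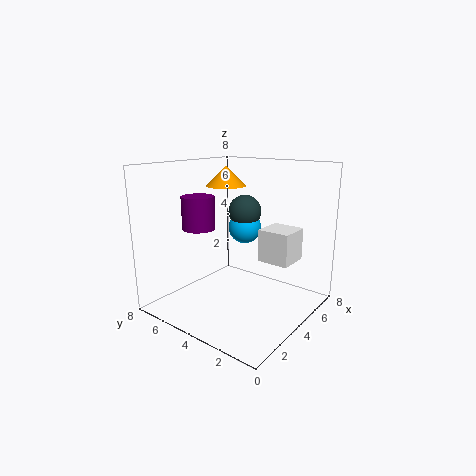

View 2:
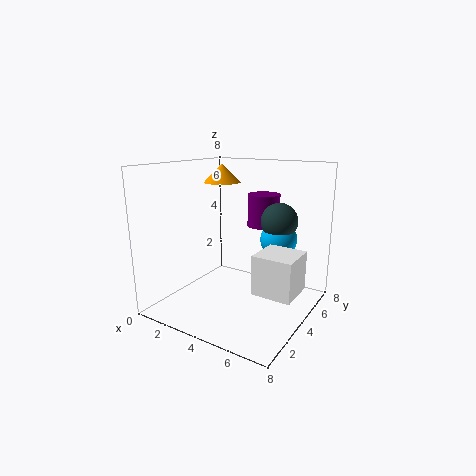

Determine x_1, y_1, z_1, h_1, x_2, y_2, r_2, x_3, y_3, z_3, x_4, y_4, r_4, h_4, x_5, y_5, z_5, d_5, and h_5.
x_1 = 3, y_1 = 4, z_1 = 7, h_1 = 1, x_2 = 6, y_2 = 5, r_2 = 1, x_3 = 6, y_3 = 5, z_3 = 4, x_4 = 4, y_4 = 7, r_4 = 1, h_4 = 2, x_5 = 6, y_5 = 2, z_5 = 2, d_5 = 2, h_5 = 2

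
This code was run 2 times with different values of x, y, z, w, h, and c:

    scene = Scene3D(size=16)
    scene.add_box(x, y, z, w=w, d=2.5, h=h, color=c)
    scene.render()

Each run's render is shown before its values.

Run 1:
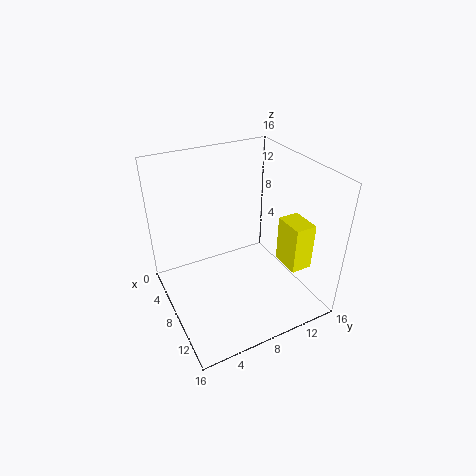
x = 8.5, y = 13, z = 4, w = 3.5, h = 5.5, c = 'yellow'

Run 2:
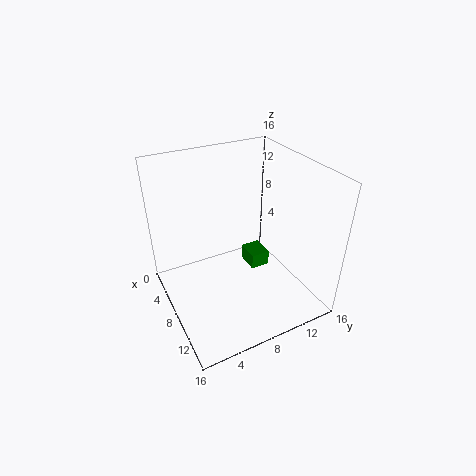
x = 2.5, y = 11.5, z = 0.5, w = 3, h = 2, c = 'green'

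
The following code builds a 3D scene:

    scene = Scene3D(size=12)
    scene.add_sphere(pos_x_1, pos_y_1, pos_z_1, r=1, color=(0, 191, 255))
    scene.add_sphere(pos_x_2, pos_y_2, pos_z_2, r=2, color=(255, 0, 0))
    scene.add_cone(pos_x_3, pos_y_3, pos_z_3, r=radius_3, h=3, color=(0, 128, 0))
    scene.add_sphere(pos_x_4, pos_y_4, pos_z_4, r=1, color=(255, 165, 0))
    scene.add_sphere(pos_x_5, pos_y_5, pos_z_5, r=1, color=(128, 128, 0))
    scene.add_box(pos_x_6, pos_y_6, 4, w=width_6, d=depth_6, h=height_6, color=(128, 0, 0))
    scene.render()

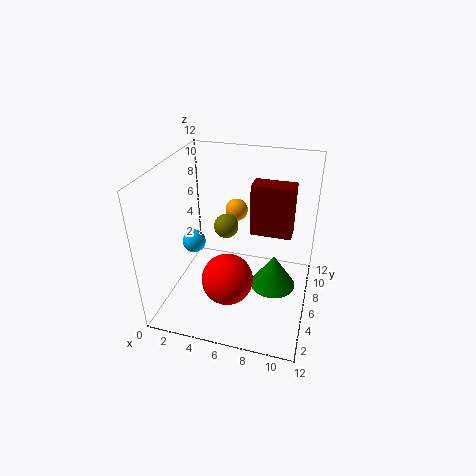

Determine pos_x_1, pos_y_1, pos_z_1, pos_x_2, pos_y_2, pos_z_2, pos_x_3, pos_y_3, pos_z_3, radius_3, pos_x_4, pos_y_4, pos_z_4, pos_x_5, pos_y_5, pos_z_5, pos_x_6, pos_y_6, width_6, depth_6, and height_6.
pos_x_1 = 2
pos_y_1 = 6
pos_z_1 = 5
pos_x_2 = 6
pos_y_2 = 3
pos_z_2 = 4
pos_x_3 = 9
pos_y_3 = 7
pos_z_3 = 1
radius_3 = 2
pos_x_4 = 5
pos_y_4 = 9
pos_z_4 = 7
pos_x_5 = 5
pos_y_5 = 6
pos_z_5 = 7
pos_x_6 = 6
pos_y_6 = 10
width_6 = 4
depth_6 = 2
height_6 = 5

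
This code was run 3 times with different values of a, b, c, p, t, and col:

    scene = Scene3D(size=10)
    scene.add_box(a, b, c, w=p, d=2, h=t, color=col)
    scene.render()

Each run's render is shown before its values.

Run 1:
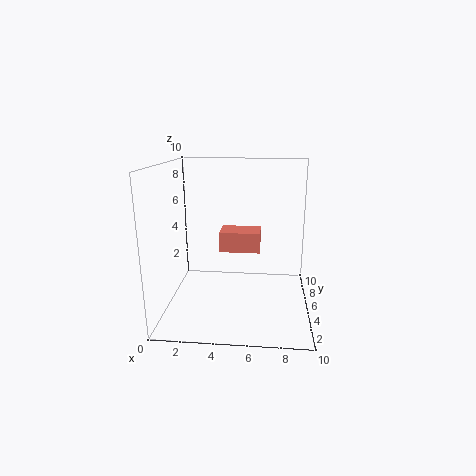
a = 3.5, b = 6, c = 3.5, p = 3, t = 1.5, col = 'salmon'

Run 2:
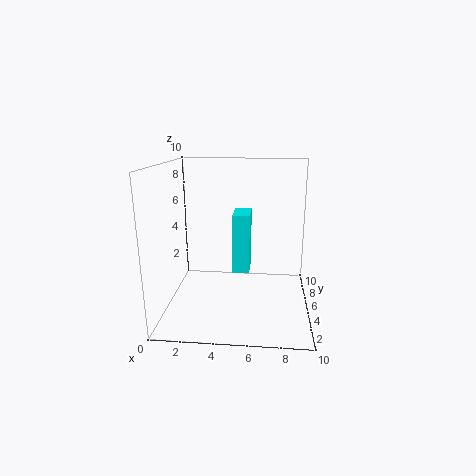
a = 5, b = 1.5, c = 4, p = 1, t = 3.5, col = 'cyan'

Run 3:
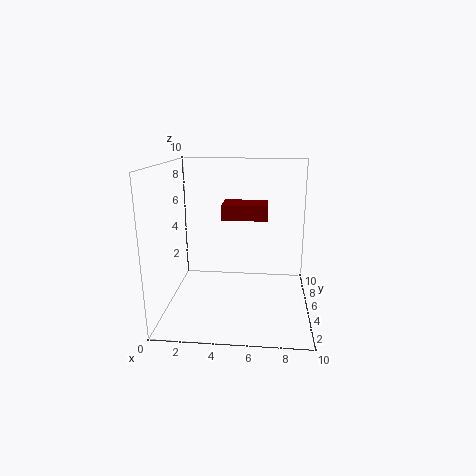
a = 4, b = 4, c = 6.5, p = 3, t = 1, col = 'maroon'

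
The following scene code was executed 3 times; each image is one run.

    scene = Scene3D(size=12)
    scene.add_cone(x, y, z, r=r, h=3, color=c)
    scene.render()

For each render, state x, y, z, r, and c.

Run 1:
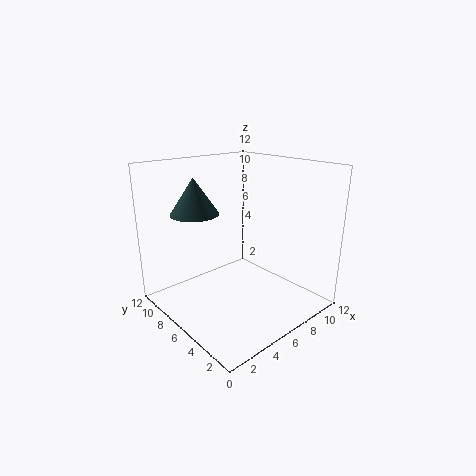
x = 3.5, y = 8.5, z = 8, r = 2, c = 'darkslategray'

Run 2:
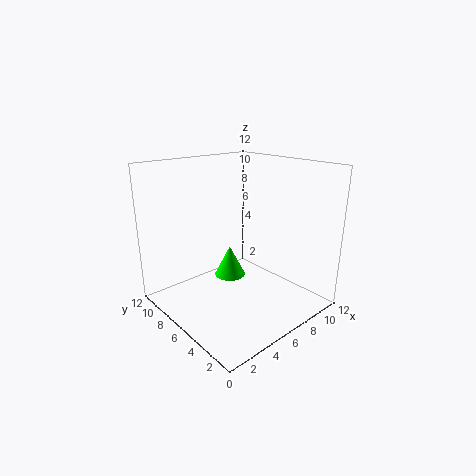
x = 8, y = 9.5, z = 0.5, r = 1.5, c = 'lime'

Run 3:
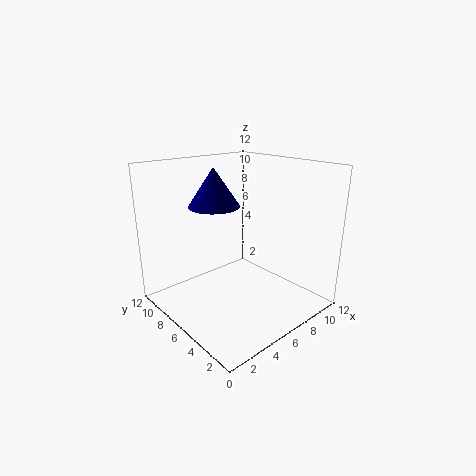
x = 4, y = 6.5, z = 9, r = 2, c = 'navy'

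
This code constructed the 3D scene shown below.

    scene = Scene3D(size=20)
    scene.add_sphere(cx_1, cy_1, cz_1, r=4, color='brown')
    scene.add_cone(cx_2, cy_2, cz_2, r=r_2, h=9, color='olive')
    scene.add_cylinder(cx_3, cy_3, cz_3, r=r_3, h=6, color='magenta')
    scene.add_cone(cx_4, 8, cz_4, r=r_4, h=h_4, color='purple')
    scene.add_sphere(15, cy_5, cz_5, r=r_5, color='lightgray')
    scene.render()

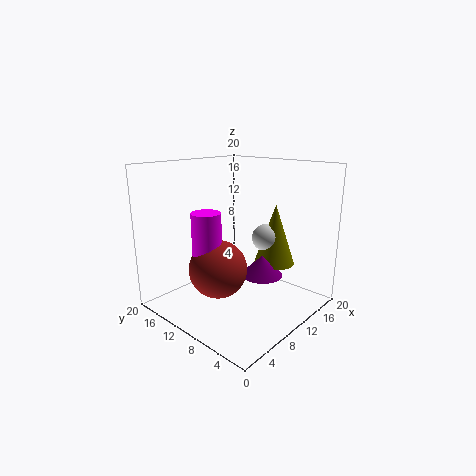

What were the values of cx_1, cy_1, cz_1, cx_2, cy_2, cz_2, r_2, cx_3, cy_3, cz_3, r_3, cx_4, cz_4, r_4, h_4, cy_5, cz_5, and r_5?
cx_1 = 7; cy_1 = 11; cz_1 = 6; cx_2 = 16; cy_2 = 8; cz_2 = 5; r_2 = 3; cx_3 = 6; cy_3 = 12; cz_3 = 8; r_3 = 2; cx_4 = 13; cz_4 = 4; r_4 = 3; h_4 = 3; cy_5 = 9; cz_5 = 9; r_5 = 2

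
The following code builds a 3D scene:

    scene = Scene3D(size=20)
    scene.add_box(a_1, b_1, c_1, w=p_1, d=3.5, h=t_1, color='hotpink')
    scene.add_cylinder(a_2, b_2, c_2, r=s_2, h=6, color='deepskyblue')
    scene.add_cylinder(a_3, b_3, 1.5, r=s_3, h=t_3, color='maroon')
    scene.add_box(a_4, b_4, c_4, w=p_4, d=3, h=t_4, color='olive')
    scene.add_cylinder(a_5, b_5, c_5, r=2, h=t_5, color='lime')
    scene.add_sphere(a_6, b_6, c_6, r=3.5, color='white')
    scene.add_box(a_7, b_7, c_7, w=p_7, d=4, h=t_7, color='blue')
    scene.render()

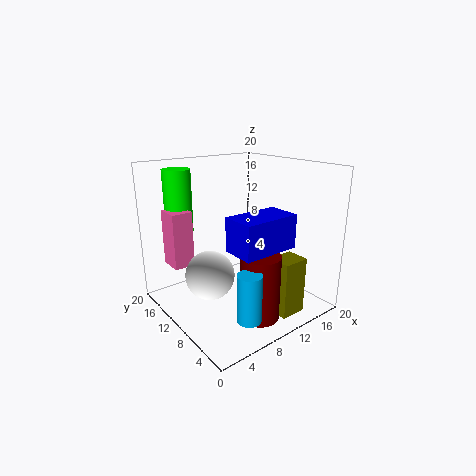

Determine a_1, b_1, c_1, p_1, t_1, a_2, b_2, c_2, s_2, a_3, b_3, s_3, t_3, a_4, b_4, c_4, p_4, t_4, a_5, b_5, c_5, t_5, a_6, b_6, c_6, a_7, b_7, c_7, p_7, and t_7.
a_1 = 2.5; b_1 = 14.5; c_1 = 5.5; p_1 = 3; t_1 = 8; a_2 = 5.5; b_2 = 2; c_2 = 3; s_2 = 1.5; a_3 = 8.5; b_3 = 3.5; s_3 = 2.5; t_3 = 8.5; a_4 = 10.5; b_4 = 1; c_4 = 1.5; p_4 = 3.5; t_4 = 7.5; a_5 = 5; b_5 = 17.5; c_5 = 10; t_5 = 9; a_6 = 6.5; b_6 = 12; c_6 = 4.5; a_7 = 4; b_7 = 0.5; c_7 = 11.5; p_7 = 7; t_7 = 4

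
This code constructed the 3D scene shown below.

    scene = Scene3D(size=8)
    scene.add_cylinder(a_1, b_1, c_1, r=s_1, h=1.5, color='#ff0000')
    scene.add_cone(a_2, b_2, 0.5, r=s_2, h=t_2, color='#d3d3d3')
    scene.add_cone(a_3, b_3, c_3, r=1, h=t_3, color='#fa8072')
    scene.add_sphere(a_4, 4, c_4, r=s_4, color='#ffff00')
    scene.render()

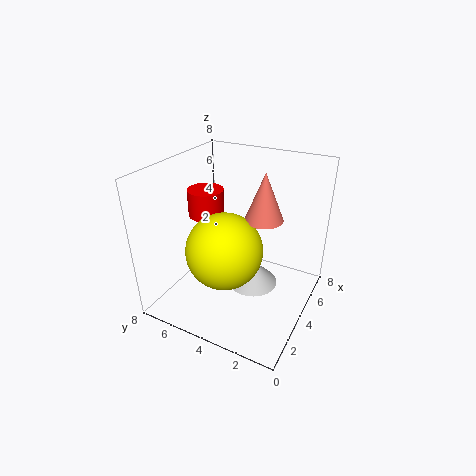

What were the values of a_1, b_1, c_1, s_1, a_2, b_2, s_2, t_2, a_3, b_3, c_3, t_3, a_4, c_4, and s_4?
a_1 = 4
b_1 = 6
c_1 = 5
s_1 = 1
a_2 = 5
b_2 = 3.5
s_2 = 1.5
t_2 = 1.5
a_3 = 4
b_3 = 2.5
c_3 = 5.5
t_3 = 2.5
a_4 = 2.5
c_4 = 4
s_4 = 2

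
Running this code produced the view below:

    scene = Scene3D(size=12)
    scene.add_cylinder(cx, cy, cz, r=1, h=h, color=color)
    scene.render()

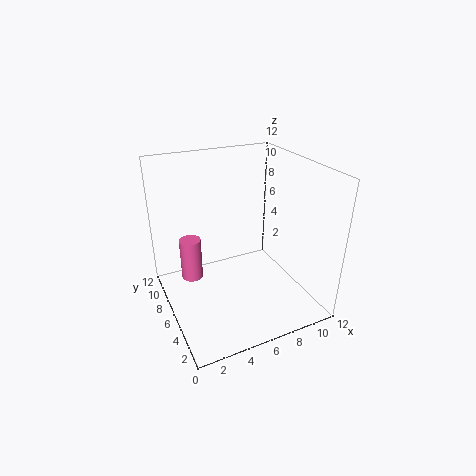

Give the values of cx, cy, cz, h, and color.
cx = 3; cy = 10; cz = 0.5; h = 4; color = 'hotpink'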